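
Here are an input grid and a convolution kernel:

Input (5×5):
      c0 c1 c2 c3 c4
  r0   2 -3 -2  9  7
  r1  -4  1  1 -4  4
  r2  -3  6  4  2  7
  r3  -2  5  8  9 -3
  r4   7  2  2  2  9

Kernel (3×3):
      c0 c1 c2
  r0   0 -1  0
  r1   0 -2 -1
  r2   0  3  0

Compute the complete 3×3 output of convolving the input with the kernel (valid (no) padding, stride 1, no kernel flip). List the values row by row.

18 16 1
-2 13 20
-18 -23 -11

Output[0,0]: The receptive field on the input at this output position is [2 -3 -2 / -4 1 1 / -3 6 4]. Elementwise product with the kernel and sum: -3·-1 + 1·-2 + 1·-1 + 6·3.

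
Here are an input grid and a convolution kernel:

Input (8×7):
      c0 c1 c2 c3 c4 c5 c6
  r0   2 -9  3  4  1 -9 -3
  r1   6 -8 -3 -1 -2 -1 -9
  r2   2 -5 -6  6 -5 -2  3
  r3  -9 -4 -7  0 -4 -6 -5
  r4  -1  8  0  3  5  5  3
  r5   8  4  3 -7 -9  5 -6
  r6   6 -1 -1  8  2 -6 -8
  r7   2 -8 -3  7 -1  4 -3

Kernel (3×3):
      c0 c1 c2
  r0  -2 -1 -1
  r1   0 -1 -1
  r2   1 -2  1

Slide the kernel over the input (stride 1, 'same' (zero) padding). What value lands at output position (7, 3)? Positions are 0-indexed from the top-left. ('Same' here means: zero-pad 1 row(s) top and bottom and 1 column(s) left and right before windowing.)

The receptive field on the zero-padded input at this output position is [-1 8 2 / -3 7 -1 / 0 0 0]. Elementwise product with the kernel and sum: -1·-2 + 8·-1 + 2·-1 + 7·-1 + -1·-1 + 0·1 + 0·-2 + 0·1.

-14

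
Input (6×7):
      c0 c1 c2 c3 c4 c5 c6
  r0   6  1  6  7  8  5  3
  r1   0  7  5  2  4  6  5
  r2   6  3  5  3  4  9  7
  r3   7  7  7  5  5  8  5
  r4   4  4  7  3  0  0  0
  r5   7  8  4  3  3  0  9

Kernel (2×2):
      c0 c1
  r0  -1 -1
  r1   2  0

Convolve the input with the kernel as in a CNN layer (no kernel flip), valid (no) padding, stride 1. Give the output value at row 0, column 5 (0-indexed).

The receptive field on the input at this output position is [5 3 / 6 5]. Elementwise product with the kernel and sum: 5·-1 + 3·-1 + 6·2.

4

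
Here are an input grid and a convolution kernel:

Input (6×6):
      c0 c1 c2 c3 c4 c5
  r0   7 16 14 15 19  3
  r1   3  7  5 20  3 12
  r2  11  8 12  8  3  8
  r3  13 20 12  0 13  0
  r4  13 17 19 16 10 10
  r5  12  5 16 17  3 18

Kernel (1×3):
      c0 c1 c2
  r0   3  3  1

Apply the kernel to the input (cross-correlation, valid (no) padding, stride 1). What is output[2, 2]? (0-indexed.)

The receptive field on the input at this output position is [12 8 3]. Elementwise product with the kernel and sum: 12·3 + 8·3 + 3·1.

63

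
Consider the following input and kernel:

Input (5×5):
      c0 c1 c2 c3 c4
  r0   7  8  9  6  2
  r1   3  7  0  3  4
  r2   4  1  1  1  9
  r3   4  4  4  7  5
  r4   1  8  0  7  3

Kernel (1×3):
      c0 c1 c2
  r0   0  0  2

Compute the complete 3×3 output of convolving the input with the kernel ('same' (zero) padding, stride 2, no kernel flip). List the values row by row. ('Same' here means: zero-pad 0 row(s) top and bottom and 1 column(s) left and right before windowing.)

16 12 0
2 2 0
16 14 0

Output[0,0]: The receptive field on the zero-padded input at this output position is [0 7 8]. Elementwise product with the kernel and sum: 8·2.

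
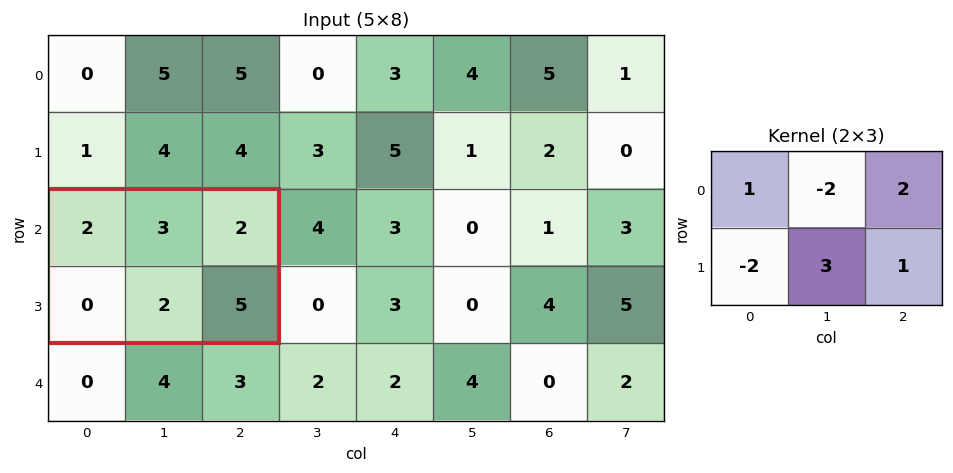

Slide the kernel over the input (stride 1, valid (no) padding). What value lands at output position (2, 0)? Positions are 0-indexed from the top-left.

11

The receptive field on the input at this output position is [2 3 2 / 0 2 5]. Elementwise product with the kernel and sum: 2·1 + 3·-2 + 2·2 + 0·-2 + 2·3 + 5·1.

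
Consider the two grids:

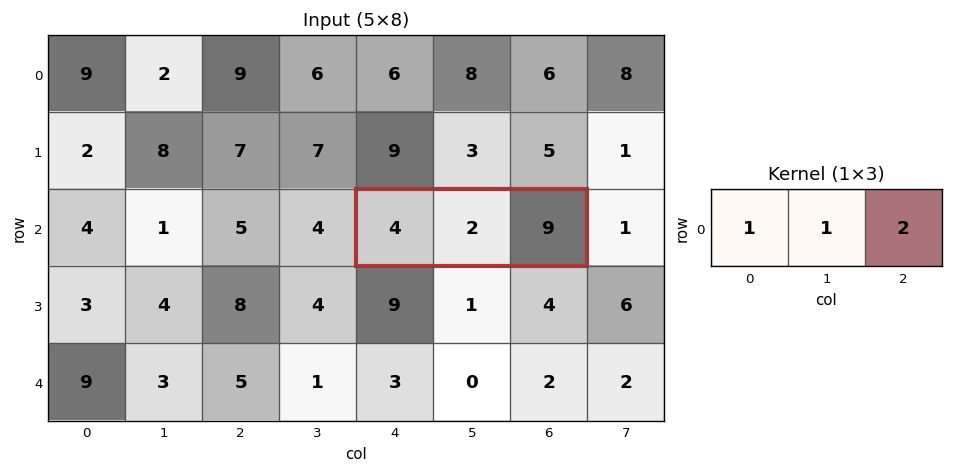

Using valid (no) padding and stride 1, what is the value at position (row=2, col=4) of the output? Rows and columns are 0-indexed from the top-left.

The receptive field on the input at this output position is [4 2 9]. Elementwise product with the kernel and sum: 4·1 + 2·1 + 9·2.

24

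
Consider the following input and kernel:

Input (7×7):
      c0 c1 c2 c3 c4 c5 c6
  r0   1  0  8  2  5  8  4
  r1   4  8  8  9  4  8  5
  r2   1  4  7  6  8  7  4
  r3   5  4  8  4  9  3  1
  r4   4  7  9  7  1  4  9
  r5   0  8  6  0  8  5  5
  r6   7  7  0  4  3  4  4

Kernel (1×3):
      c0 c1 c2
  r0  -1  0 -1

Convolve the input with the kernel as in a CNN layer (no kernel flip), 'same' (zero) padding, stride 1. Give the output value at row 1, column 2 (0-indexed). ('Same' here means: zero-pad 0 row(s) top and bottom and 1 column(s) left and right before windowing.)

The receptive field on the zero-padded input at this output position is [8 8 9]. Elementwise product with the kernel and sum: 8·-1 + 9·-1.

-17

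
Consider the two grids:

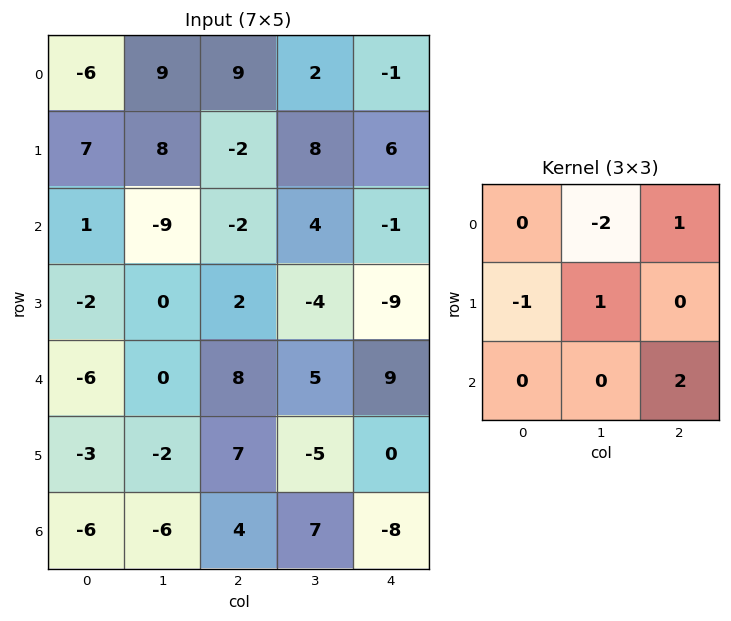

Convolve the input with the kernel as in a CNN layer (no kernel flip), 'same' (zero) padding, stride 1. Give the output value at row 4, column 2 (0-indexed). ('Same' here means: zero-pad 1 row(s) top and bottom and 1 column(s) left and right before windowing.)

The receptive field on the zero-padded input at this output position is [0 2 -4 / 0 8 5 / -2 7 -5]. Elementwise product with the kernel and sum: 2·-2 + -4·1 + 0·-1 + 8·1 + -5·2.

-10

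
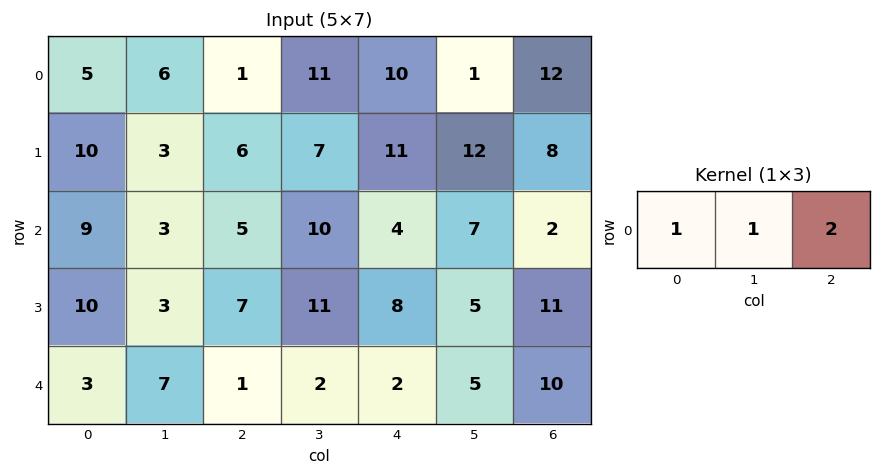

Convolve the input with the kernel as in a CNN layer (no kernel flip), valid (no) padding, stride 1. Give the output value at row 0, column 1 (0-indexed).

29

The receptive field on the input at this output position is [6 1 11]. Elementwise product with the kernel and sum: 6·1 + 1·1 + 11·2.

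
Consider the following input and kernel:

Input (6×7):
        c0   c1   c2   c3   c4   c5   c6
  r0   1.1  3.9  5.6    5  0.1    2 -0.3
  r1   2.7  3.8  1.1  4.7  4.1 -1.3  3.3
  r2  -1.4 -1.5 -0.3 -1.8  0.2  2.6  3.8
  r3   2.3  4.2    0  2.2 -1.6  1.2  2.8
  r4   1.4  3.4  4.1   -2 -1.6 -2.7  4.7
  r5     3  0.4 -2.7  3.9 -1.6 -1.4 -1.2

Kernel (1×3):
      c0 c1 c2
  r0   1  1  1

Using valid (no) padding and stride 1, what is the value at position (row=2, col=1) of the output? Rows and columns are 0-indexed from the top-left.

-3.6

The receptive field on the input at this output position is [-1.5 -0.3 -1.8]. Elementwise product with the kernel and sum: -1.5·1 + -0.3·1 + -1.8·1.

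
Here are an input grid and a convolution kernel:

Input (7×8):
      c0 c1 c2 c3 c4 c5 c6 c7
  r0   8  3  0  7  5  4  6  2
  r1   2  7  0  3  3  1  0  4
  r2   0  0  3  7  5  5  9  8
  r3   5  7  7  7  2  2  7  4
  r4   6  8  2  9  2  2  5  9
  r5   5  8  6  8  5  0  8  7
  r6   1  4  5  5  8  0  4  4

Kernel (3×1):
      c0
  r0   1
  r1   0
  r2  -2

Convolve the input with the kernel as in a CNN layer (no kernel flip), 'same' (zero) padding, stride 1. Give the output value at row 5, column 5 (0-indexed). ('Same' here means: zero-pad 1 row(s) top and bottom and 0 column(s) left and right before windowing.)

2

The receptive field on the zero-padded input at this output position is [2 / 0 / 0]. Elementwise product with the kernel and sum: 2·1 + 0·-2.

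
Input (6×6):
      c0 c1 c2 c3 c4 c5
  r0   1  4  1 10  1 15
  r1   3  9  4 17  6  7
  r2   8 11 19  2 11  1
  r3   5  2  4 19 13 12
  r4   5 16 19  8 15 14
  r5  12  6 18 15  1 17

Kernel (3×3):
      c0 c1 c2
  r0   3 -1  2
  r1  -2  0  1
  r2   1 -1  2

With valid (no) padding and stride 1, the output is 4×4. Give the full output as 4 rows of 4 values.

34 26 32 25
22 73 -9 86
72 46 123 -8
72 34 1 114

Output[0,0]: The receptive field on the input at this output position is [1 4 1 / 3 9 4 / 8 11 19]. Elementwise product with the kernel and sum: 1·3 + 4·-1 + 1·2 + 3·-2 + 4·1 + 8·1 + 11·-1 + 19·2.
Output[0,1]: The receptive field on the input at this output position is [4 1 10 / 9 4 17 / 11 19 2]. Elementwise product with the kernel and sum: 4·3 + 1·-1 + 10·2 + 9·-2 + 17·1 + 11·1 + 19·-1 + 2·2.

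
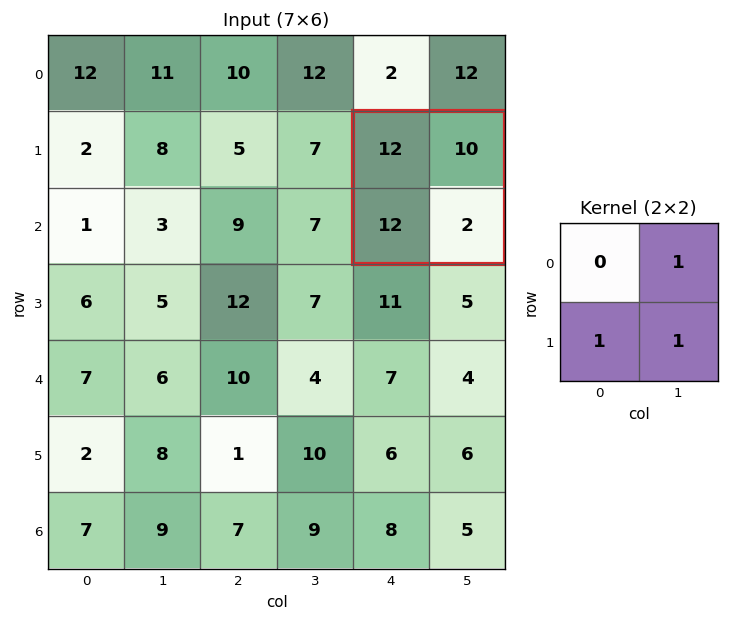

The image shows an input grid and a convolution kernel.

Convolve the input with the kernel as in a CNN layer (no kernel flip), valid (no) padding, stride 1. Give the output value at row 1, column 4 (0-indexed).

24

The receptive field on the input at this output position is [12 10 / 12 2]. Elementwise product with the kernel and sum: 10·1 + 12·1 + 2·1.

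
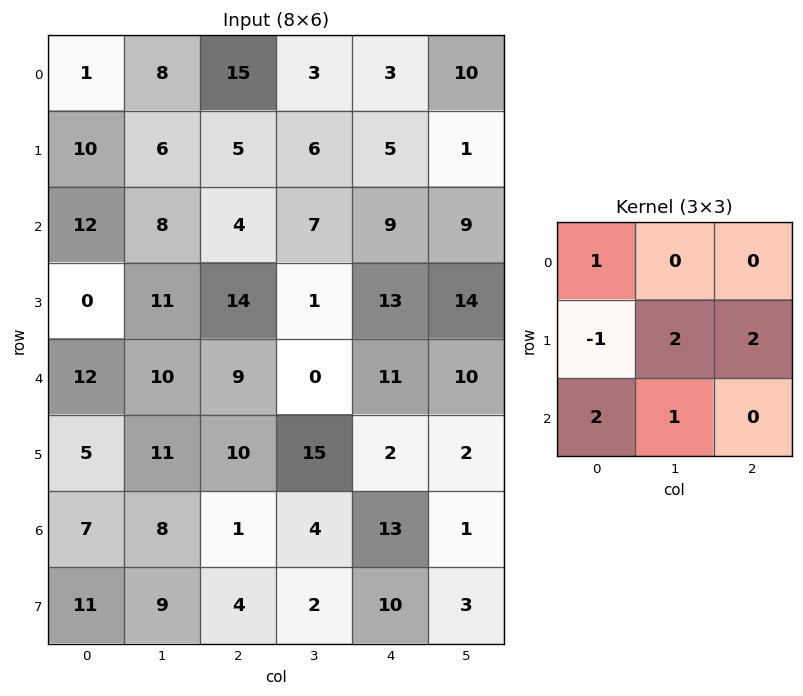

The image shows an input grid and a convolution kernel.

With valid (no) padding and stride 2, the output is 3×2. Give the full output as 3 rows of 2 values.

Output[0,0]: The receptive field on the input at this output position is [1 8 15 / 10 6 5 / 12 8 4]. Elementwise product with the kernel and sum: 1·1 + 10·-1 + 6·2 + 5·2 + 12·2 + 8·1.
Output[0,1]: The receptive field on the input at this output position is [15 3 3 / 5 6 5 / 4 7 9]. Elementwise product with the kernel and sum: 15·1 + 5·-1 + 6·2 + 5·2 + 4·2 + 7·1.

45 47
96 36
71 39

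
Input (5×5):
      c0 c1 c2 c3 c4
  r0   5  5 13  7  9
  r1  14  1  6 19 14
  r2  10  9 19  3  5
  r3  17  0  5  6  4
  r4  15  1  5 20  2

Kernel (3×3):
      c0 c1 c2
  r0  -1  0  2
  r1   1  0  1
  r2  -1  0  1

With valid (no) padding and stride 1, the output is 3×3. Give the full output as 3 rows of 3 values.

Output[0,0]: The receptive field on the input at this output position is [5 5 13 / 14 1 6 / 10 9 19]. Elementwise product with the kernel and sum: 5·-1 + 13·2 + 14·1 + 6·1 + 10·-1 + 19·1.
Output[0,1]: The receptive field on the input at this output position is [5 13 7 / 1 6 19 / 9 19 3]. Elementwise product with the kernel and sum: 5·-1 + 7·2 + 1·1 + 19·1 + 9·-1 + 3·1.

50 23 11
15 55 45
40 22 -3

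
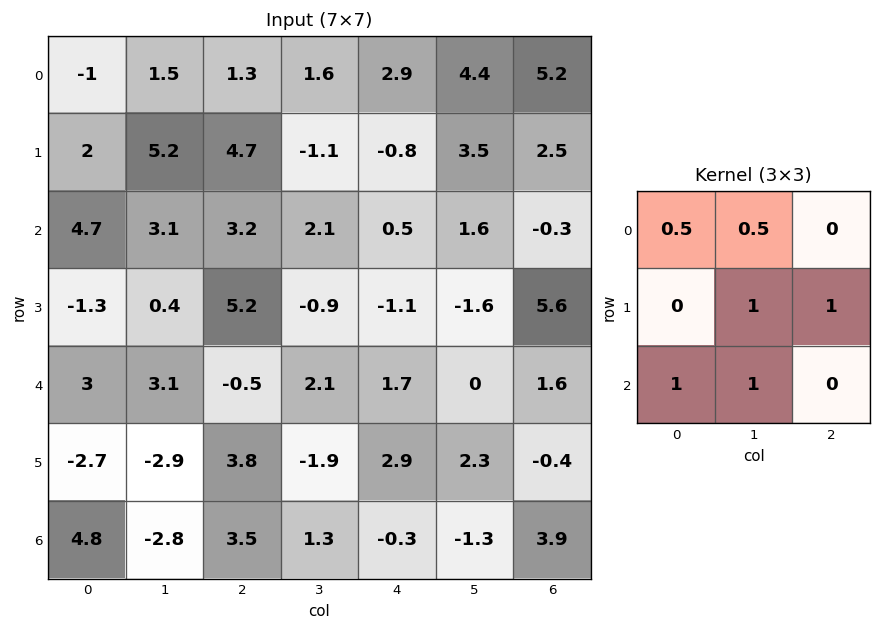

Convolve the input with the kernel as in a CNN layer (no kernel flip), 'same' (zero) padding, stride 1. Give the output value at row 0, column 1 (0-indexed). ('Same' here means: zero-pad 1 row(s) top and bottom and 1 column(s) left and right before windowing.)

10

The receptive field on the zero-padded input at this output position is [0 0 0 / -1 1.5 1.3 / 2 5.2 4.7]. Elementwise product with the kernel and sum: 0·0.5 + 0·0.5 + 1.5·1 + 1.3·1 + 2·1 + 5.2·1.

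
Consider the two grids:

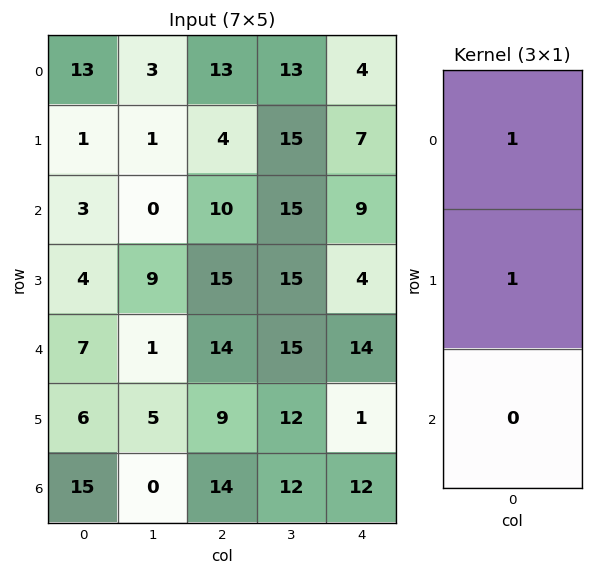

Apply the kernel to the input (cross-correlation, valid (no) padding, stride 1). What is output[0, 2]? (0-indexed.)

The receptive field on the input at this output position is [13 / 4 / 10]. Elementwise product with the kernel and sum: 13·1 + 4·1.

17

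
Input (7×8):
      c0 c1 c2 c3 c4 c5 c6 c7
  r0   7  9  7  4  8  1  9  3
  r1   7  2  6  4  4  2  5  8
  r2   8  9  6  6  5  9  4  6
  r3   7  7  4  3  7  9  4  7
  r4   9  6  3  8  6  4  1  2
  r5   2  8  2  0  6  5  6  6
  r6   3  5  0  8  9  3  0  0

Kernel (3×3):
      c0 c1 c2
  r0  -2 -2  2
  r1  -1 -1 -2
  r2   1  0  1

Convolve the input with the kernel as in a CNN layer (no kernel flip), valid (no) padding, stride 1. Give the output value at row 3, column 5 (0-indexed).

The receptive field on the input at this output position is [9 4 7 / 4 1 2 / 5 6 6]. Elementwise product with the kernel and sum: 9·-2 + 4·-2 + 7·2 + 4·-1 + 1·-1 + 2·-2 + 5·1 + 6·1.

-10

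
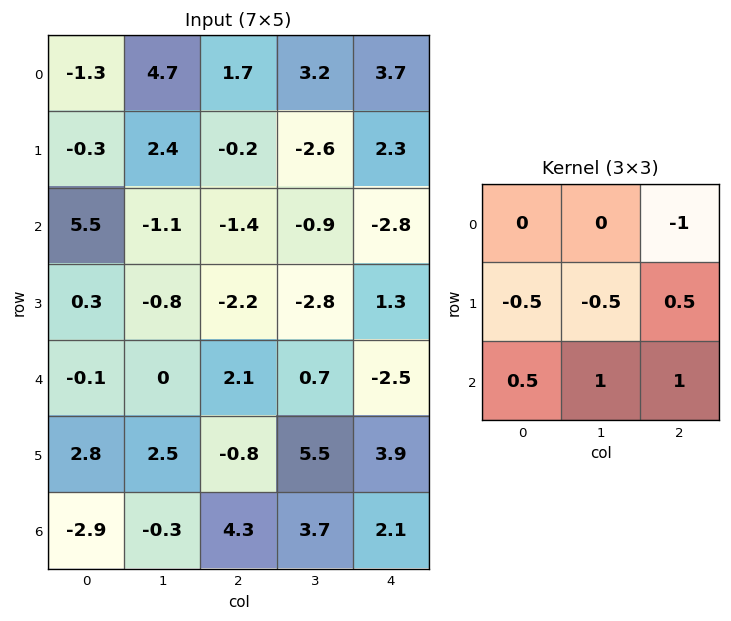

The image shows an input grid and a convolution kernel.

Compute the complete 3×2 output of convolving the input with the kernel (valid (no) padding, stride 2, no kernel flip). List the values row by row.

-2.6 -5.55
2.6 5.2
-2.6 10.05

Output[0,0]: The receptive field on the input at this output position is [-1.3 4.7 1.7 / -0.3 2.4 -0.2 / 5.5 -1.1 -1.4]. Elementwise product with the kernel and sum: 1.7·-1 + -0.3·-0.5 + 2.4·-0.5 + -0.2·0.5 + 5.5·0.5 + -1.1·1 + -1.4·1.
Output[0,1]: The receptive field on the input at this output position is [1.7 3.2 3.7 / -0.2 -2.6 2.3 / -1.4 -0.9 -2.8]. Elementwise product with the kernel and sum: 3.7·-1 + -0.2·-0.5 + -2.6·-0.5 + 2.3·0.5 + -1.4·0.5 + -0.9·1 + -2.8·1.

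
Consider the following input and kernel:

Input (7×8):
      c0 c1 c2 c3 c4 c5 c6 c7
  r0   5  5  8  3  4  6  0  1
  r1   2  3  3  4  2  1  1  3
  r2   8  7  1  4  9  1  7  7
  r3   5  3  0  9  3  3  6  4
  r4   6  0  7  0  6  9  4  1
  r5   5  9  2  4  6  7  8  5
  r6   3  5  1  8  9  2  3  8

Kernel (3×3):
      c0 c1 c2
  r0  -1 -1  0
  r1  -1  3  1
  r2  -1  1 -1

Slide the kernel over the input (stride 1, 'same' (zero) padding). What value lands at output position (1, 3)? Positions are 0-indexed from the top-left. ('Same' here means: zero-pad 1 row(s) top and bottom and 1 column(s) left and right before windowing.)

-6

The receptive field on the zero-padded input at this output position is [8 3 4 / 3 4 2 / 1 4 9]. Elementwise product with the kernel and sum: 8·-1 + 3·-1 + 3·-1 + 4·3 + 2·1 + 1·-1 + 4·1 + 9·-1.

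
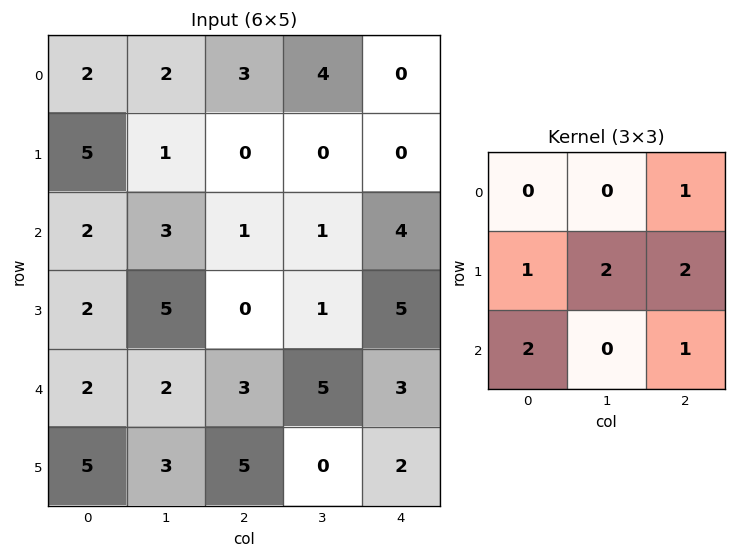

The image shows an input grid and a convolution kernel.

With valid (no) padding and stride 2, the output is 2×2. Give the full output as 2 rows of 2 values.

15 6
20 25

Output[0,0]: The receptive field on the input at this output position is [2 2 3 / 5 1 0 / 2 3 1]. Elementwise product with the kernel and sum: 3·1 + 5·1 + 1·2 + 0·2 + 2·2 + 1·1.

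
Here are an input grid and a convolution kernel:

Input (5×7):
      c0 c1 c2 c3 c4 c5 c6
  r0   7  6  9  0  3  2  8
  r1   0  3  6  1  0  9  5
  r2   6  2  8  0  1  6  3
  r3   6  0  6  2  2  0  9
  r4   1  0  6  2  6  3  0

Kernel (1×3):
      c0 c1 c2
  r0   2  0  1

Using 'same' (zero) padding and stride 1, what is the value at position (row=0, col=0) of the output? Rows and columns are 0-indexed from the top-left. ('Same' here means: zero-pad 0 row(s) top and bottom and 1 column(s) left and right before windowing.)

The receptive field on the zero-padded input at this output position is [0 7 6]. Elementwise product with the kernel and sum: 0·2 + 6·1.

6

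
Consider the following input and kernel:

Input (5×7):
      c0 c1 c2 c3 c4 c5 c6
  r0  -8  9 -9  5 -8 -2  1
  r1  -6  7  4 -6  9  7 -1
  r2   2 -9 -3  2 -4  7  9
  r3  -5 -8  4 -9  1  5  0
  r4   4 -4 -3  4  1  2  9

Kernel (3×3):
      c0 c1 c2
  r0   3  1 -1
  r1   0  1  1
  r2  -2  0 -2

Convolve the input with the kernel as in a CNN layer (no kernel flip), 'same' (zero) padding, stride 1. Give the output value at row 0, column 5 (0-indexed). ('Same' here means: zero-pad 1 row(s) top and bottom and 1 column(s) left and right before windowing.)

The receptive field on the zero-padded input at this output position is [0 0 0 / -8 -2 1 / 9 7 -1]. Elementwise product with the kernel and sum: 0·3 + 0·1 + 0·-1 + -2·1 + 1·1 + 9·-2 + -1·-2.

-17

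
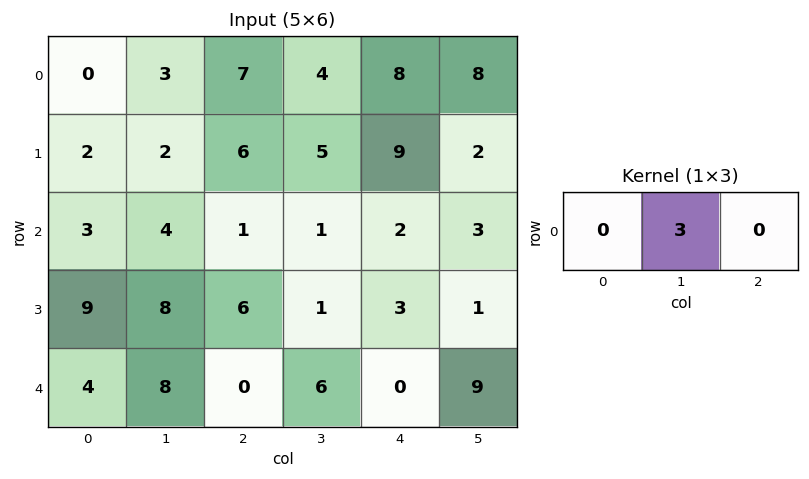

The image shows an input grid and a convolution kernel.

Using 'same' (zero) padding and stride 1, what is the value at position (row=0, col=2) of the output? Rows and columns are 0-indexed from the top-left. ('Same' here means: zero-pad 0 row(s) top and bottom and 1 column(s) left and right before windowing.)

21

The receptive field on the zero-padded input at this output position is [3 7 4]. Elementwise product with the kernel and sum: 7·3.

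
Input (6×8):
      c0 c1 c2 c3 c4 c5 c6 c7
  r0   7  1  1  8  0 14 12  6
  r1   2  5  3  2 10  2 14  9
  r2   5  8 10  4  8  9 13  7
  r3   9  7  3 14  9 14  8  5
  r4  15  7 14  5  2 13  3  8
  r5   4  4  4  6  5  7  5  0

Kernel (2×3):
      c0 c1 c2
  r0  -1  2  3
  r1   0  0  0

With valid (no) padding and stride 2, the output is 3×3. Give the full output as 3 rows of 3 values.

Output[0,0]: The receptive field on the input at this output position is [7 1 1 / 2 5 3]. Elementwise product with the kernel and sum: 7·-1 + 1·2 + 1·3.
Output[0,1]: The receptive field on the input at this output position is [1 8 0 / 3 2 10]. Elementwise product with the kernel and sum: 1·-1 + 8·2 + 0·3.

-2 15 64
41 22 49
41 2 33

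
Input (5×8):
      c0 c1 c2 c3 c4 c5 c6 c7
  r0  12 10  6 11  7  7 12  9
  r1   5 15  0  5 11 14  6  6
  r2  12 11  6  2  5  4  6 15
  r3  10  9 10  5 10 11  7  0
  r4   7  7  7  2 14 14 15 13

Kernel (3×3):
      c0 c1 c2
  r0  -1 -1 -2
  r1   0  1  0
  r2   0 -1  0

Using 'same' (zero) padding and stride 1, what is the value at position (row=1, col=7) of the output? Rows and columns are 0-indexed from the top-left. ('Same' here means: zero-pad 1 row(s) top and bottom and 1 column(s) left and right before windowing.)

The receptive field on the zero-padded input at this output position is [12 9 0 / 6 6 0 / 6 15 0]. Elementwise product with the kernel and sum: 12·-1 + 9·-1 + 0·-2 + 6·1 + 15·-1.

-30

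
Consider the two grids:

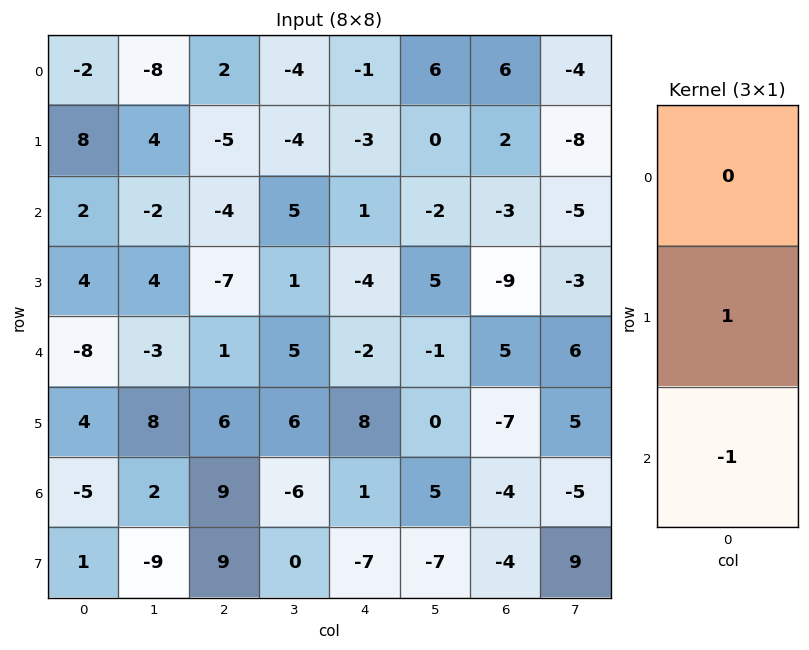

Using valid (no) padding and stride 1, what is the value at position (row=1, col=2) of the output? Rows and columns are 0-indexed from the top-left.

The receptive field on the input at this output position is [-5 / -4 / -7]. Elementwise product with the kernel and sum: -4·1 + -7·-1.

3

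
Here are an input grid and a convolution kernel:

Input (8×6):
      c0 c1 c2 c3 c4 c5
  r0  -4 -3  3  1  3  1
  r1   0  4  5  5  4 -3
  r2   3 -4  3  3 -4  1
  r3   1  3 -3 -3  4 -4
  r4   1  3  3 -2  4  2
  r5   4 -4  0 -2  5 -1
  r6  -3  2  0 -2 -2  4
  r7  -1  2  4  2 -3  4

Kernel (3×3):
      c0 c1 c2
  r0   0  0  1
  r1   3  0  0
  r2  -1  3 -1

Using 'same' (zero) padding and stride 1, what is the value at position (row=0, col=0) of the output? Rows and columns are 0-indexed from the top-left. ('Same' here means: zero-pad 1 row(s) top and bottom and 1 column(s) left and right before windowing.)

-4

The receptive field on the zero-padded input at this output position is [0 0 0 / 0 -4 -3 / 0 0 4]. Elementwise product with the kernel and sum: 0·1 + 0·3 + 0·-1 + 0·3 + 4·-1.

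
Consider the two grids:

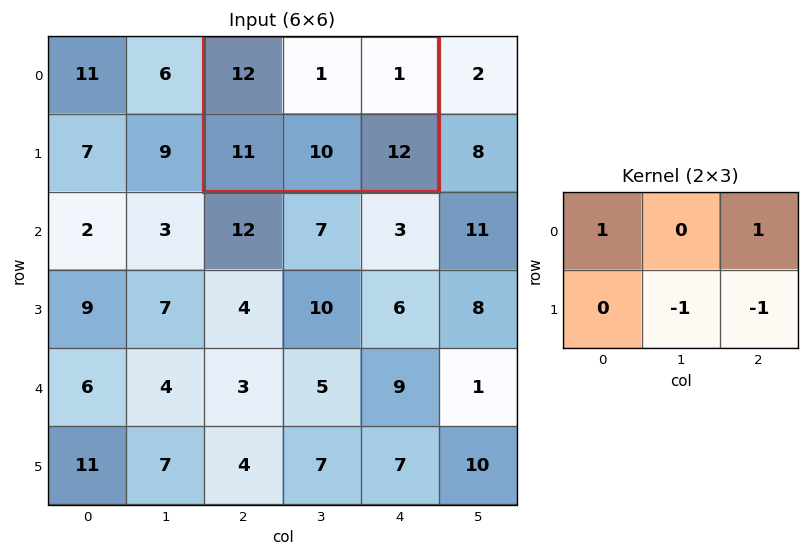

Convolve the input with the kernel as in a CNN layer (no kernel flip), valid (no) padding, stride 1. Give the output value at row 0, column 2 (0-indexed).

The receptive field on the input at this output position is [12 1 1 / 11 10 12]. Elementwise product with the kernel and sum: 12·1 + 1·1 + 10·-1 + 12·-1.

-9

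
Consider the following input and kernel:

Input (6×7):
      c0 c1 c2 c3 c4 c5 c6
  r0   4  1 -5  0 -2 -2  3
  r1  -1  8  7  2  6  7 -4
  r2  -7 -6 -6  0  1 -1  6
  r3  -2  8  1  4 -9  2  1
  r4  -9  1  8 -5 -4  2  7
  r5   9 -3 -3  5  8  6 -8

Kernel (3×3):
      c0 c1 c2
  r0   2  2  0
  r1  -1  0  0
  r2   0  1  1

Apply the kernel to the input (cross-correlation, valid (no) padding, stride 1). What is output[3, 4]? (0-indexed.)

The receptive field on the input at this output position is [-9 2 1 / -4 2 7 / 8 6 -8]. Elementwise product with the kernel and sum: -9·2 + 2·2 + -4·-1 + 6·1 + -8·1.

-12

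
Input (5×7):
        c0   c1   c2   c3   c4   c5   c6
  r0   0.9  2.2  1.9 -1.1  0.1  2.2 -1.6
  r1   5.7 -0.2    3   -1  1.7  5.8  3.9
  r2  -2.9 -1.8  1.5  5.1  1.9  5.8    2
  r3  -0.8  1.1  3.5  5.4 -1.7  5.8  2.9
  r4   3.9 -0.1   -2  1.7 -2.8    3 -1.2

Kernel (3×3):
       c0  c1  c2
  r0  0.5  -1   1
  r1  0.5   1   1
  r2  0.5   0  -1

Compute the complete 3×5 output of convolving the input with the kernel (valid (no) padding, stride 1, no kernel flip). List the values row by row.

Output[0,0]: The receptive field on the input at this output position is [0.9 2.2 1.9 / 5.7 -0.2 3 / -2.9 -1.8 1.5]. Elementwise product with the kernel and sum: 0.9·0.5 + 2.2·-1 + 1.9·1 + 5.7·0.5 + -0.2·1 + 3·1 + -2.9·0.5 + 1.5·-1.
Output[0,1]: The receptive field on the input at this output position is [2.2 1.9 -1.1 / -0.2 3 -1 / -1.8 1.5 5.1]. Elementwise product with the kernel and sum: 2.2·0.5 + 1.9·-1 + -1.1·1 + -0.2·0.5 + 3·1 + -1·1 + -1.8·0.5 + 5.1·-1.

2.85 -6 3.2 5.3 5.75
0.4 -3.25 15.4 10.75 3.95
10 10.4 4.8 11.1 4.8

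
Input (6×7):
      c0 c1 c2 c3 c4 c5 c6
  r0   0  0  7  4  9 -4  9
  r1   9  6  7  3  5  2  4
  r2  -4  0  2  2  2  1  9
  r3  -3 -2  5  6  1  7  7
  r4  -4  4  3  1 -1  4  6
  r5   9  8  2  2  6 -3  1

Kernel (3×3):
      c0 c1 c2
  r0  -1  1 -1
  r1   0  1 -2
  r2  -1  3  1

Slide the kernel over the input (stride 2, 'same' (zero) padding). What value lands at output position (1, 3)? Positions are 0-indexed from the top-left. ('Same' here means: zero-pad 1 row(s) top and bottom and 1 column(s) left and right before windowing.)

The receptive field on the zero-padded input at this output position is [2 4 0 / 1 9 0 / 7 7 0]. Elementwise product with the kernel and sum: 2·-1 + 4·1 + 0·-1 + 9·1 + 0·-2 + 7·-1 + 7·3 + 0·1.

25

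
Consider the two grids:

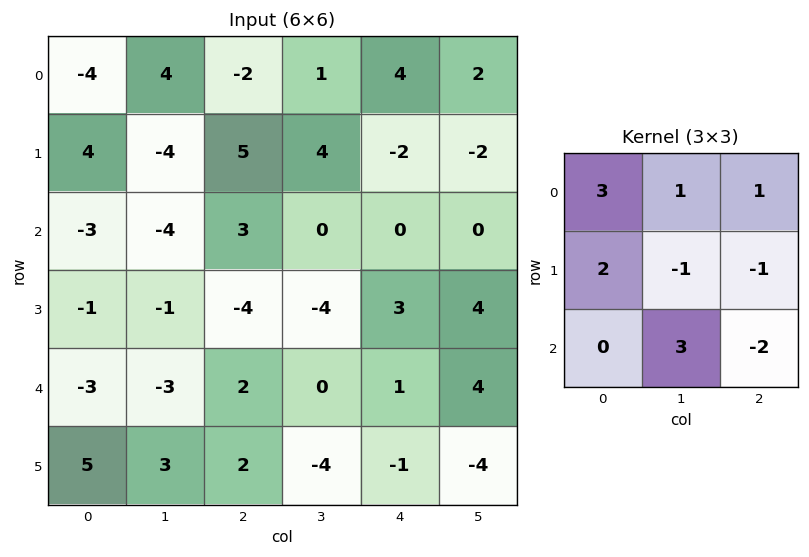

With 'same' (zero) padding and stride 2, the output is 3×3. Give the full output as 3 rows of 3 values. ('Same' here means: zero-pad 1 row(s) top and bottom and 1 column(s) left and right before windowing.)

Output[0,0]: The receptive field on the zero-padded input at this output position is [0 0 0 / 0 -4 4 / 0 4 -4]. Elementwise product with the kernel and sum: 0·3 + 0·1 + 0·1 + 0·2 + -4·-1 + 4·-1 + 4·3 + -4·-2.

20 16 -6
6 -18 9
13 -5 -5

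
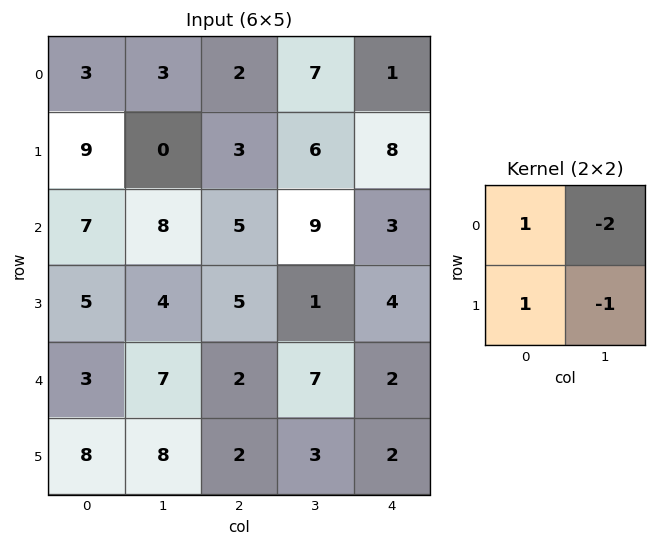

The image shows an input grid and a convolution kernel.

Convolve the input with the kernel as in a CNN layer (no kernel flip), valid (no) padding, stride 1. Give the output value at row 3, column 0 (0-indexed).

-7

The receptive field on the input at this output position is [5 4 / 3 7]. Elementwise product with the kernel and sum: 5·1 + 4·-2 + 3·1 + 7·-1.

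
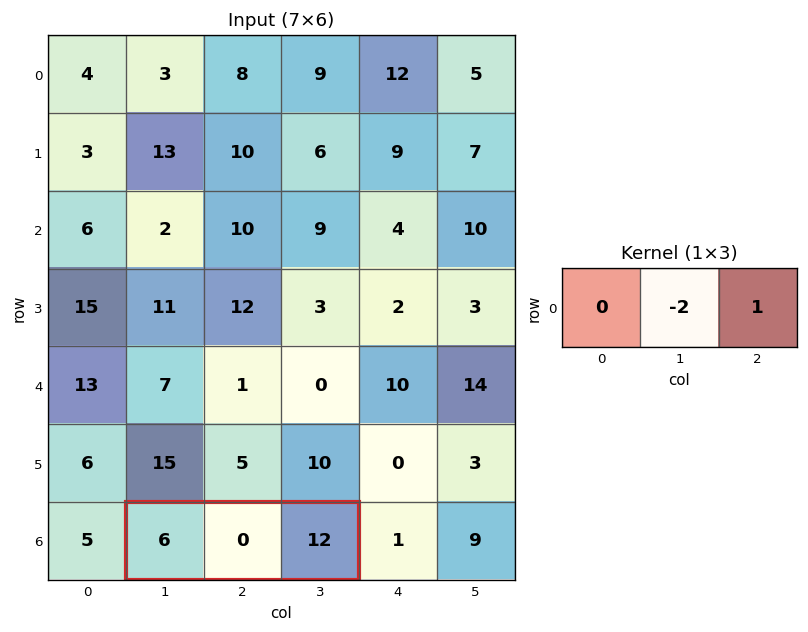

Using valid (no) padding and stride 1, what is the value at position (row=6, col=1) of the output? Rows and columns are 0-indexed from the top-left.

12

The receptive field on the input at this output position is [6 0 12]. Elementwise product with the kernel and sum: 0·-2 + 12·1.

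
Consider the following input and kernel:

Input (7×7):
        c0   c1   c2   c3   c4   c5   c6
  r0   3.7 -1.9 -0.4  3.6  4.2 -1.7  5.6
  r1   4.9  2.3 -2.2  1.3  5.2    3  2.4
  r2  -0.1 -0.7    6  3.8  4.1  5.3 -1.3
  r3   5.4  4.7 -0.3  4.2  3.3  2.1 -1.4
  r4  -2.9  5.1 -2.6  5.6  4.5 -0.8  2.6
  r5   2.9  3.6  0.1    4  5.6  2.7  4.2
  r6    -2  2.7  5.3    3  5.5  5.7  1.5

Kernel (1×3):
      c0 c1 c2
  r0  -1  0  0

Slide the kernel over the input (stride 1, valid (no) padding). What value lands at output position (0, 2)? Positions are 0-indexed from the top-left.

0.4

The receptive field on the input at this output position is [-0.4 3.6 4.2]. Elementwise product with the kernel and sum: -0.4·-1.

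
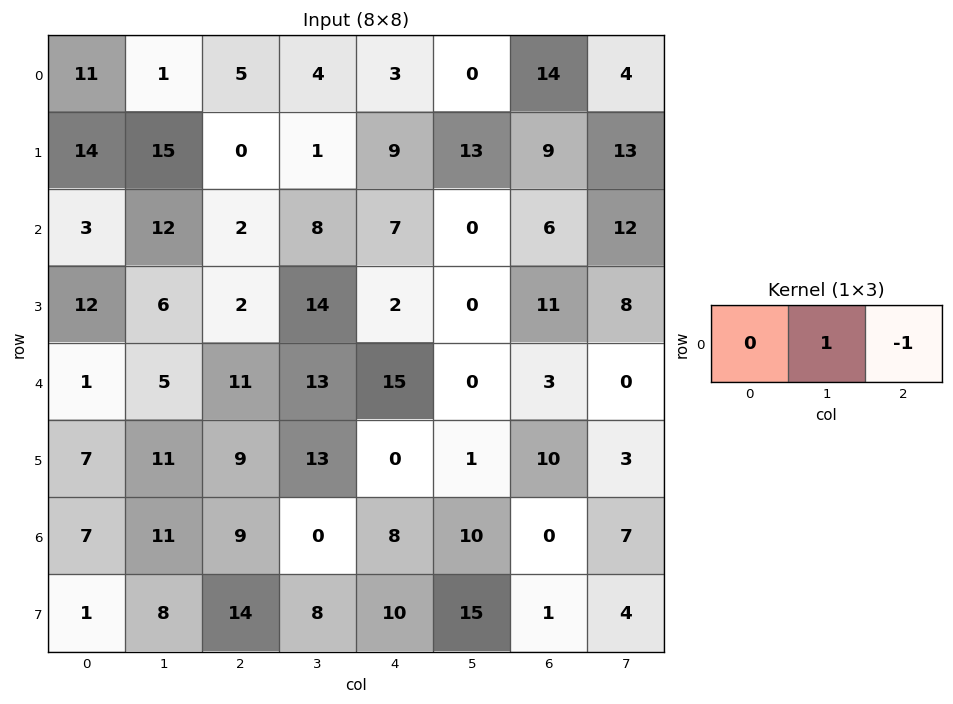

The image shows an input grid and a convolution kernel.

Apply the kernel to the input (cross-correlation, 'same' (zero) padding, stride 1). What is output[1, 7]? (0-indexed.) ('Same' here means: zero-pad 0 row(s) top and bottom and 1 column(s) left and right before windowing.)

The receptive field on the zero-padded input at this output position is [9 13 0]. Elementwise product with the kernel and sum: 13·1 + 0·-1.

13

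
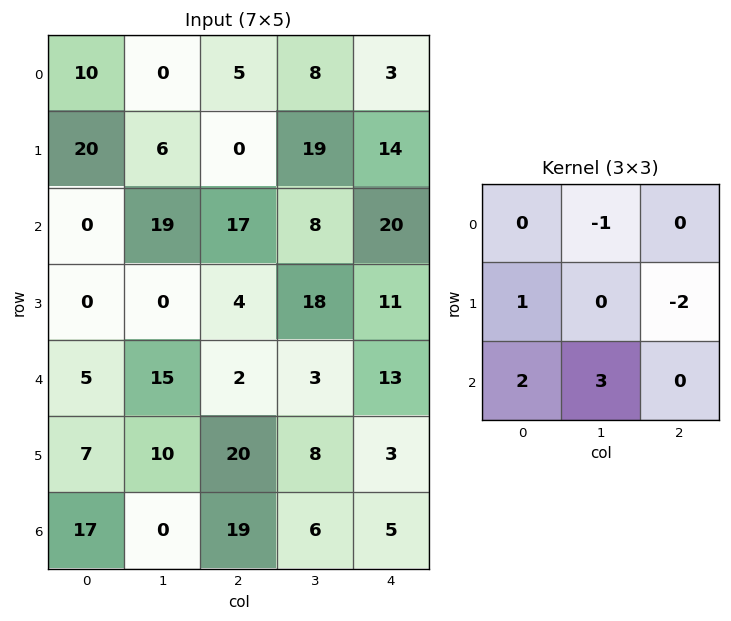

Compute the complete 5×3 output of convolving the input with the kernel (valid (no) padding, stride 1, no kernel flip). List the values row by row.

Output[0,0]: The receptive field on the input at this output position is [10 0 5 / 20 6 0 / 0 19 17]. Elementwise product with the kernel and sum: 0·-1 + 20·1 + 0·-2 + 0·2 + 19·3.

77 52 22
-40 15 20
28 -17 -13
45 85 22
-14 49 67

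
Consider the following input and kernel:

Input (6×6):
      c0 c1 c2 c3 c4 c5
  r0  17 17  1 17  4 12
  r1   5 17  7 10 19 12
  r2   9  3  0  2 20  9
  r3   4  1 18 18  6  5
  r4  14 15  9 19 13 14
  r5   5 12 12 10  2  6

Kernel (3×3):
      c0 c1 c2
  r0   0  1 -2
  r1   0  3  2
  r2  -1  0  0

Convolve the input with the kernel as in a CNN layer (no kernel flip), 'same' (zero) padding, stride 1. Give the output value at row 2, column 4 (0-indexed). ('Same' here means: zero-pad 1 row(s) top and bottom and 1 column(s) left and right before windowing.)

55

The receptive field on the zero-padded input at this output position is [10 19 12 / 2 20 9 / 18 6 5]. Elementwise product with the kernel and sum: 19·1 + 12·-2 + 20·3 + 9·2 + 18·-1.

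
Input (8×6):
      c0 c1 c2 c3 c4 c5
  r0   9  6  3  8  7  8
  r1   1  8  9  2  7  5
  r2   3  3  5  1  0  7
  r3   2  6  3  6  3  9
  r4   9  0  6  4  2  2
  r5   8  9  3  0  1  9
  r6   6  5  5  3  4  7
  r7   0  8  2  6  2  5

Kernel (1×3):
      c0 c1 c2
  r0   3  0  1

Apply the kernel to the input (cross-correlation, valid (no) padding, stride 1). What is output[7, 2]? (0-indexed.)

The receptive field on the input at this output position is [2 6 2]. Elementwise product with the kernel and sum: 2·3 + 2·1.

8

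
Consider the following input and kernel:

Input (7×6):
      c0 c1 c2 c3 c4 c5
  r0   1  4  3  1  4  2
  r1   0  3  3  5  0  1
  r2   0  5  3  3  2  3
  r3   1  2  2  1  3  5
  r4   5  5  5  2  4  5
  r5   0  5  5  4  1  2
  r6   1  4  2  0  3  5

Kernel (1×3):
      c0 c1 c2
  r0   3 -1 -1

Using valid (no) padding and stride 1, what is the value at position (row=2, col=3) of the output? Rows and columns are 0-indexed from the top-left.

4

The receptive field on the input at this output position is [3 2 3]. Elementwise product with the kernel and sum: 3·3 + 2·-1 + 3·-1.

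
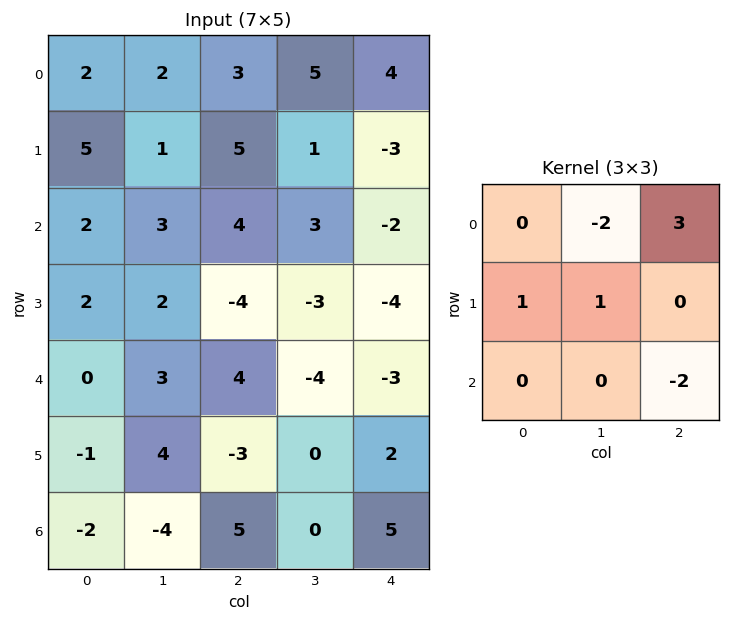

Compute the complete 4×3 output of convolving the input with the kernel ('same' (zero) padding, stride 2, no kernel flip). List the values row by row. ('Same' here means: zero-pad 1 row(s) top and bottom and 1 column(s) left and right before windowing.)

0 3 9
-9 6 7
-6 6 1
12 7 1

Output[0,0]: The receptive field on the zero-padded input at this output position is [0 0 0 / 0 2 2 / 0 5 1]. Elementwise product with the kernel and sum: 0·-2 + 0·3 + 0·1 + 2·1 + 1·-2.
Output[0,1]: The receptive field on the zero-padded input at this output position is [0 0 0 / 2 3 5 / 1 5 1]. Elementwise product with the kernel and sum: 0·-2 + 0·3 + 2·1 + 3·1 + 1·-2.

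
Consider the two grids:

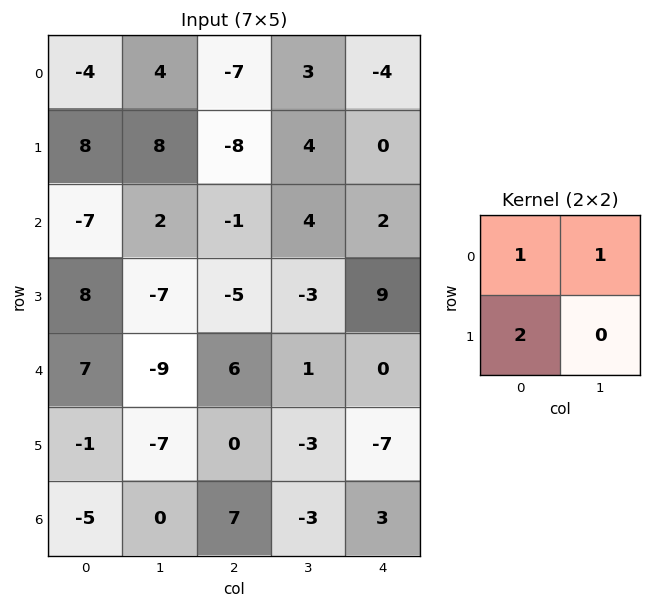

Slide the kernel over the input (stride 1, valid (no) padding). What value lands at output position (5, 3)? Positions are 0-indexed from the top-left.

The receptive field on the input at this output position is [-3 -7 / -3 3]. Elementwise product with the kernel and sum: -3·1 + -7·1 + -3·2.

-16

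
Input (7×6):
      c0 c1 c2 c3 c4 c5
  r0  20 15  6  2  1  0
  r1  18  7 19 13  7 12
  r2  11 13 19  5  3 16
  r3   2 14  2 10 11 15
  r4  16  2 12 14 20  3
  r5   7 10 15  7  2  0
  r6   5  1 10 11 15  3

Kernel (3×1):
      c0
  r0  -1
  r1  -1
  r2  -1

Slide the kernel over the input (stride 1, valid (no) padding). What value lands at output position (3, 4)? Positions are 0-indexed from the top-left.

-33

The receptive field on the input at this output position is [11 / 20 / 2]. Elementwise product with the kernel and sum: 11·-1 + 20·-1 + 2·-1.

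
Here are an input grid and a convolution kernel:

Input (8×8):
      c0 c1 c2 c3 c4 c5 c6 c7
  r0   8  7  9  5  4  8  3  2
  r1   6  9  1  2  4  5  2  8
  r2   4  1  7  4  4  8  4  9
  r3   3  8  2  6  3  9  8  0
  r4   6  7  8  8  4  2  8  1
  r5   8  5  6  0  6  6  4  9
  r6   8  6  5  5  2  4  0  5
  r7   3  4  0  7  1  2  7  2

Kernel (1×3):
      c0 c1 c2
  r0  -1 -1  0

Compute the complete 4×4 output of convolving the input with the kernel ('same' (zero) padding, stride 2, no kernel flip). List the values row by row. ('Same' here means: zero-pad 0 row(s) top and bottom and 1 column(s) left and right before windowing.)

-8 -16 -9 -11
-4 -8 -8 -12
-6 -15 -12 -10
-8 -11 -7 -4

Output[0,0]: The receptive field on the zero-padded input at this output position is [0 8 7]. Elementwise product with the kernel and sum: 0·-1 + 8·-1.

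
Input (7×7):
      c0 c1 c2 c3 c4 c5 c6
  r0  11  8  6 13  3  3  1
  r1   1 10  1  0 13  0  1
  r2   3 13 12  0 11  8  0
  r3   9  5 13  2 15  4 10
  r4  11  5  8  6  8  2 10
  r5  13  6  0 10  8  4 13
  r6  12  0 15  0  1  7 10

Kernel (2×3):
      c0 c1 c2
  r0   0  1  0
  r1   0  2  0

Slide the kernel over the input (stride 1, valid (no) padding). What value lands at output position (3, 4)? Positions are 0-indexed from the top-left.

The receptive field on the input at this output position is [15 4 10 / 8 2 10]. Elementwise product with the kernel and sum: 4·1 + 2·2.

8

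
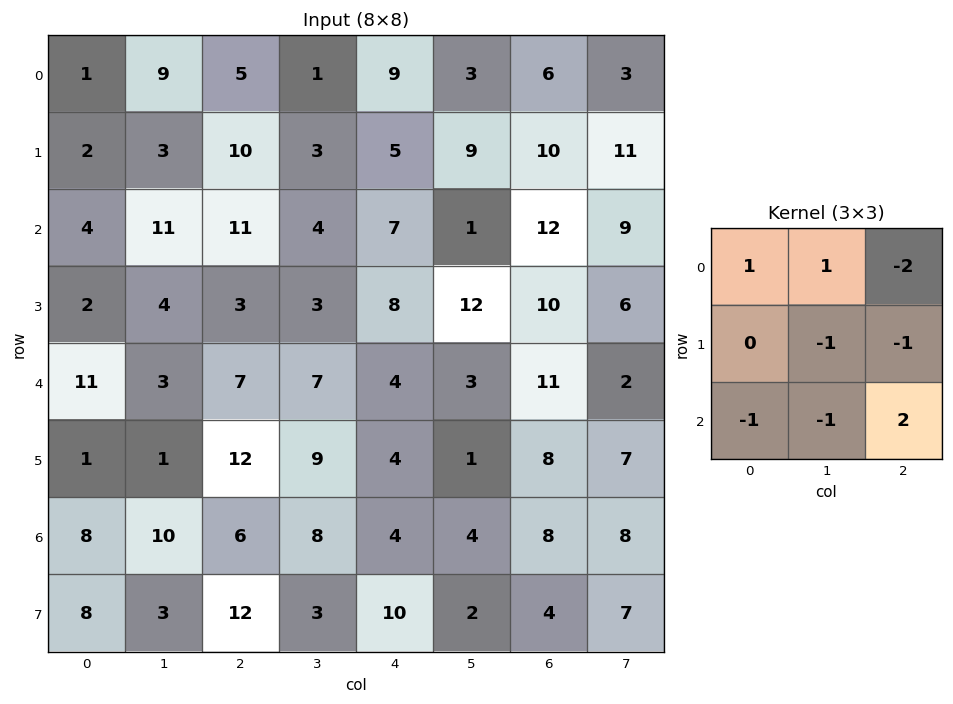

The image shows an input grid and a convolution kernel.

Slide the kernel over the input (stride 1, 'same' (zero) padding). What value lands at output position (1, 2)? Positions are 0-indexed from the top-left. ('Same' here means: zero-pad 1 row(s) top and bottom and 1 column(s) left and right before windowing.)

-15

The receptive field on the zero-padded input at this output position is [9 5 1 / 3 10 3 / 11 11 4]. Elementwise product with the kernel and sum: 9·1 + 5·1 + 1·-2 + 10·-1 + 3·-1 + 11·-1 + 11·-1 + 4·2.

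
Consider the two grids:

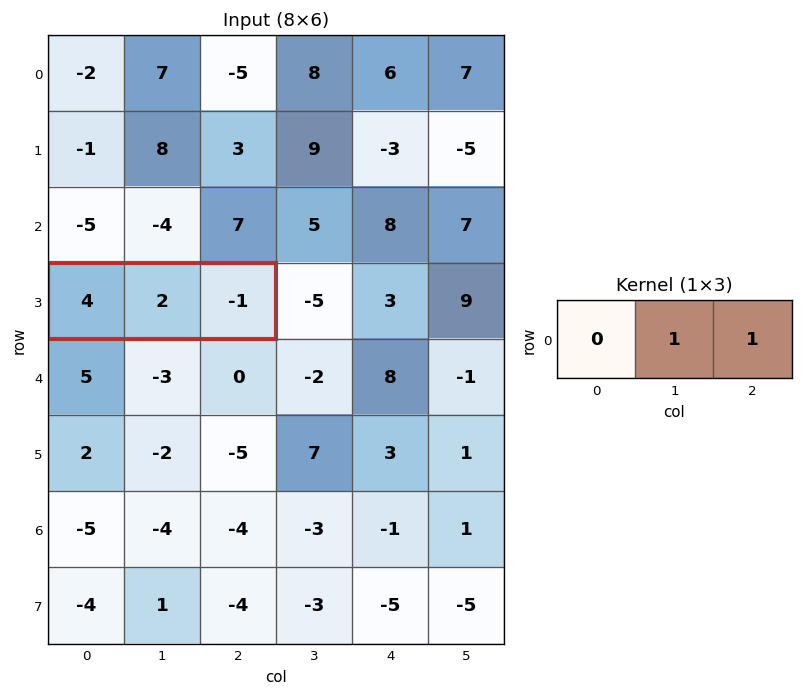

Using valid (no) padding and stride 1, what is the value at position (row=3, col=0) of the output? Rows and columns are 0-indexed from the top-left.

The receptive field on the input at this output position is [4 2 -1]. Elementwise product with the kernel and sum: 2·1 + -1·1.

1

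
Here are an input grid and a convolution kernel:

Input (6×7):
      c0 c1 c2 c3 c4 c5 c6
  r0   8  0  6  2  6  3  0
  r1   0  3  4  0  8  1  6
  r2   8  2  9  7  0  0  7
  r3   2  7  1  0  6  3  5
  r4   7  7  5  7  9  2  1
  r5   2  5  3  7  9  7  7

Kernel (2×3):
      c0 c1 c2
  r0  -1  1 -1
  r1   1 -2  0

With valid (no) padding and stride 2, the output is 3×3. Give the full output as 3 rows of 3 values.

-20 -6 3
-27 -1 -7
-13 -18 -13

Output[0,0]: The receptive field on the input at this output position is [8 0 6 / 0 3 4]. Elementwise product with the kernel and sum: 8·-1 + 0·1 + 6·-1 + 0·1 + 3·-2.
Output[0,1]: The receptive field on the input at this output position is [6 2 6 / 4 0 8]. Elementwise product with the kernel and sum: 6·-1 + 2·1 + 6·-1 + 4·1 + 0·-2.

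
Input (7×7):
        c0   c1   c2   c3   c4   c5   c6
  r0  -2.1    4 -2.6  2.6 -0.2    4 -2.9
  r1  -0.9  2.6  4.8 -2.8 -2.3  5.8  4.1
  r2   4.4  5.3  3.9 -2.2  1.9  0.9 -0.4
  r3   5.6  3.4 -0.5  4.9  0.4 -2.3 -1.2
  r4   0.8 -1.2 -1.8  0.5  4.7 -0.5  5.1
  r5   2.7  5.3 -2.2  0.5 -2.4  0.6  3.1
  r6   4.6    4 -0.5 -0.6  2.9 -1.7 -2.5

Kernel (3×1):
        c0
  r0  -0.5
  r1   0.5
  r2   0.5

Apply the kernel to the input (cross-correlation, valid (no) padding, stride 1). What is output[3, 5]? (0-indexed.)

The receptive field on the input at this output position is [-2.3 / -0.5 / 0.6]. Elementwise product with the kernel and sum: -2.3·-0.5 + -0.5·0.5 + 0.6·0.5.

1.2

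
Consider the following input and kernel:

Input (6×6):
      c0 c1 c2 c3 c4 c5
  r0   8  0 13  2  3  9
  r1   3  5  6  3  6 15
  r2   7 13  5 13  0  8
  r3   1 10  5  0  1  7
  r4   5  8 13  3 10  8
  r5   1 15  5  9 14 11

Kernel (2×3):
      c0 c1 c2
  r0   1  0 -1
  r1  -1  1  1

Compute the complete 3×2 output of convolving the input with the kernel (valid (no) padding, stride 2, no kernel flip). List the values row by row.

3 13
16 1
11 21

Output[0,0]: The receptive field on the input at this output position is [8 0 13 / 3 5 6]. Elementwise product with the kernel and sum: 8·1 + 13·-1 + 3·-1 + 5·1 + 6·1.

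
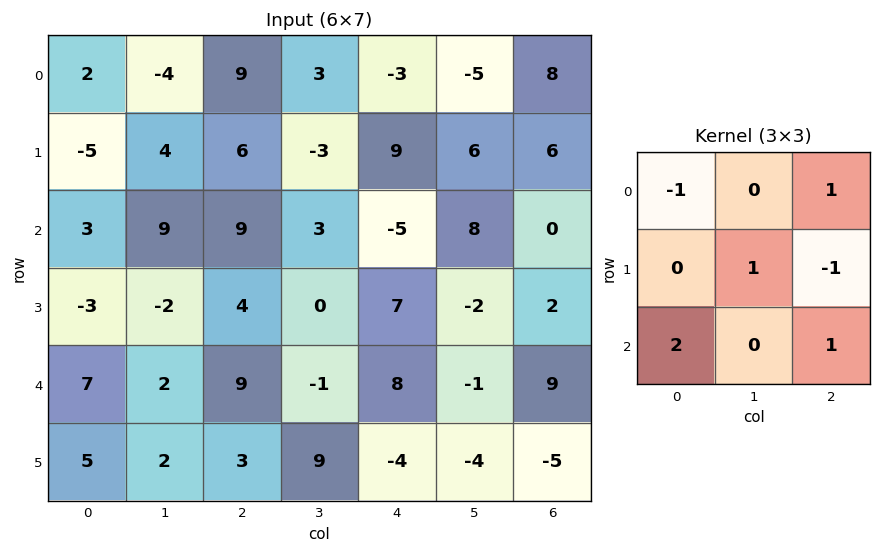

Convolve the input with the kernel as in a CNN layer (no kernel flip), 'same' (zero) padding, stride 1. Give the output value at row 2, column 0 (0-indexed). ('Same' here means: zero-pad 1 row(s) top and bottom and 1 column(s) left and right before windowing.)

-4

The receptive field on the zero-padded input at this output position is [0 -5 4 / 0 3 9 / 0 -3 -2]. Elementwise product with the kernel and sum: 0·-1 + 4·1 + 3·1 + 9·-1 + 0·2 + -2·1.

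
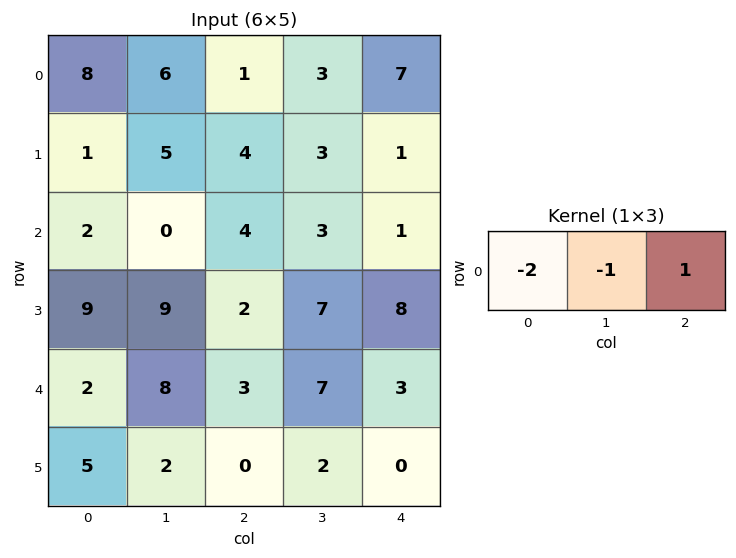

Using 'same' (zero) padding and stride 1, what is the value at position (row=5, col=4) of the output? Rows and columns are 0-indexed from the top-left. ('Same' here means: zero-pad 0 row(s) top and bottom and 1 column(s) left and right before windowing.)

-4

The receptive field on the zero-padded input at this output position is [2 0 0]. Elementwise product with the kernel and sum: 2·-2 + 0·-1 + 0·1.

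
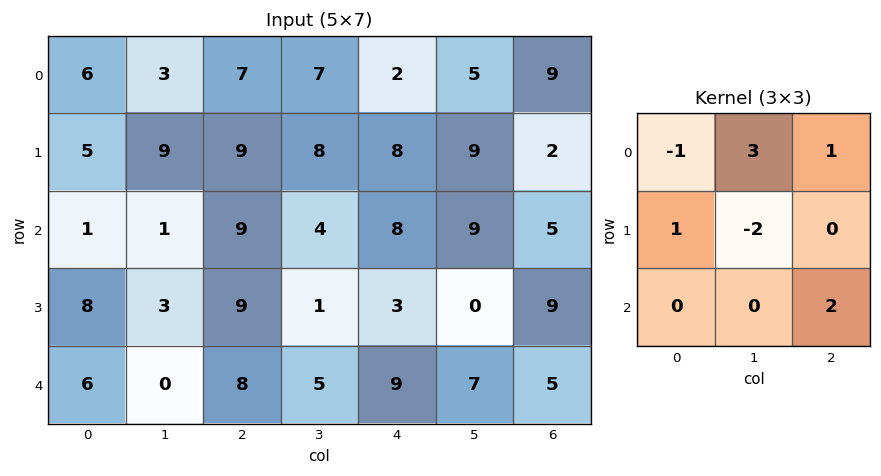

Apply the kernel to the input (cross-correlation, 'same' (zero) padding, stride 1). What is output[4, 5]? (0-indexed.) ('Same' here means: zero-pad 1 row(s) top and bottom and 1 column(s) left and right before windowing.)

The receptive field on the zero-padded input at this output position is [3 0 9 / 9 7 5 / 0 0 0]. Elementwise product with the kernel and sum: 3·-1 + 0·3 + 9·1 + 9·1 + 7·-2 + 0·2.

1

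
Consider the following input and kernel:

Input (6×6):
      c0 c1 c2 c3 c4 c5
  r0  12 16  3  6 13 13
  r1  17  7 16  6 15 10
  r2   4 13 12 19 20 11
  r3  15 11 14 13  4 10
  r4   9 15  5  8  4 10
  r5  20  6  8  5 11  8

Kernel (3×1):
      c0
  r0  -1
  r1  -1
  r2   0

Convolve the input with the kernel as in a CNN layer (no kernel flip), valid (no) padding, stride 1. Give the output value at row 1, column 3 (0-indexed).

The receptive field on the input at this output position is [6 / 19 / 13]. Elementwise product with the kernel and sum: 6·-1 + 19·-1.

-25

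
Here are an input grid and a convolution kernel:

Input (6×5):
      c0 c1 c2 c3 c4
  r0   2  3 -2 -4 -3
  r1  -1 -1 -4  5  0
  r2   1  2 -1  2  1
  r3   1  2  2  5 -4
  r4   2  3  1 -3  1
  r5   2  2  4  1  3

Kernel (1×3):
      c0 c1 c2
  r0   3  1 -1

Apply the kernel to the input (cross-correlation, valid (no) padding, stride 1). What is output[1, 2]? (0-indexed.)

-7

The receptive field on the input at this output position is [-4 5 0]. Elementwise product with the kernel and sum: -4·3 + 5·1 + 0·-1.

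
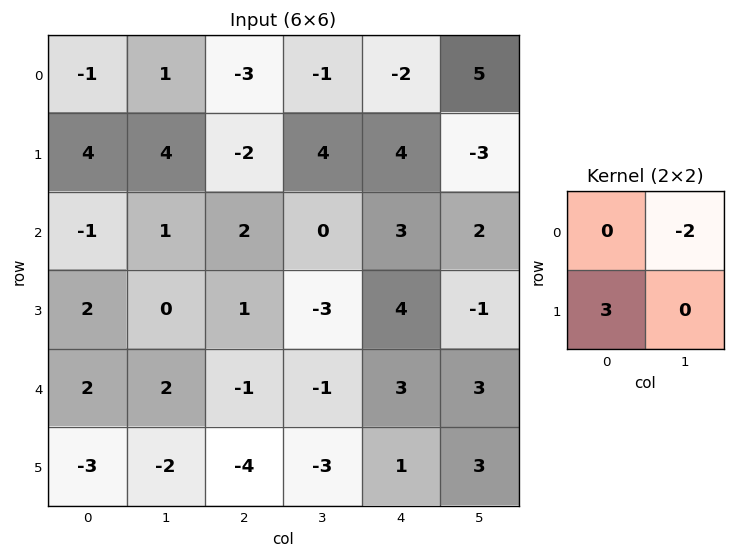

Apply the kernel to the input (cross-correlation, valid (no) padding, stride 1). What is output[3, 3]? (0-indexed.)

-11

The receptive field on the input at this output position is [-3 4 / -1 3]. Elementwise product with the kernel and sum: 4·-2 + -1·3.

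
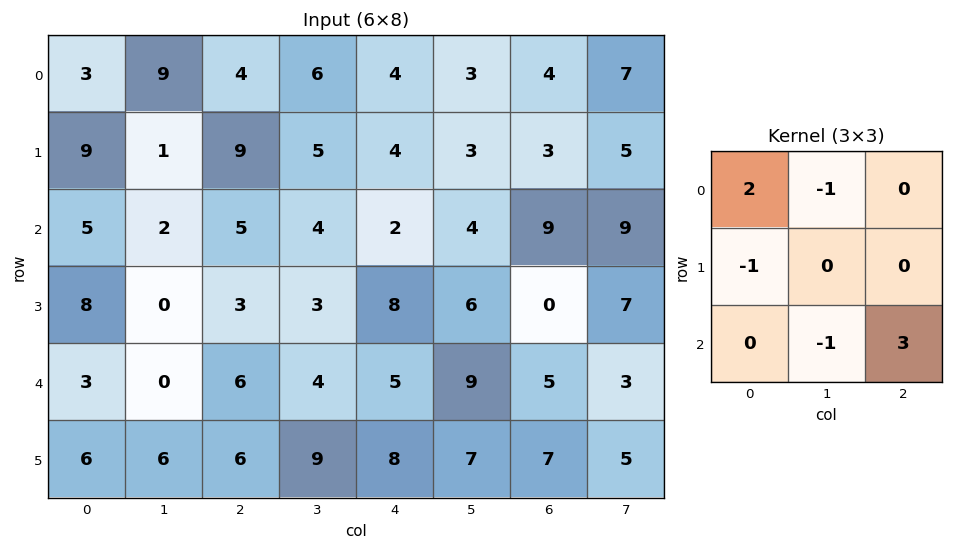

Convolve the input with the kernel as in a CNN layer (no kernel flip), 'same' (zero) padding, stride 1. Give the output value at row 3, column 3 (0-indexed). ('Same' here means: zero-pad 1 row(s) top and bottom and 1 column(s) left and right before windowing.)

The receptive field on the zero-padded input at this output position is [5 4 2 / 3 3 8 / 6 4 5]. Elementwise product with the kernel and sum: 5·2 + 4·-1 + 3·-1 + 4·-1 + 5·3.

14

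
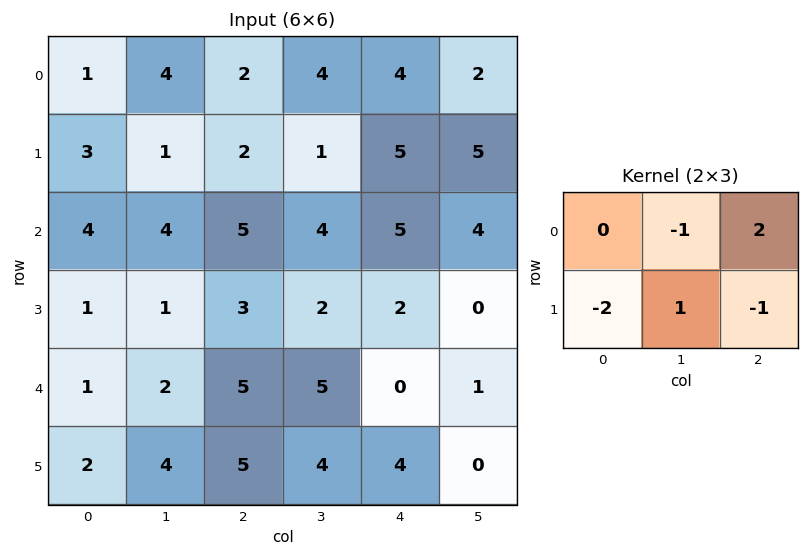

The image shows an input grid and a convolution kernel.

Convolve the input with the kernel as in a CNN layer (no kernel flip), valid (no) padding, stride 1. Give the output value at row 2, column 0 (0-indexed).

2

The receptive field on the input at this output position is [4 4 5 / 1 1 3]. Elementwise product with the kernel and sum: 4·-1 + 5·2 + 1·-2 + 1·1 + 3·-1.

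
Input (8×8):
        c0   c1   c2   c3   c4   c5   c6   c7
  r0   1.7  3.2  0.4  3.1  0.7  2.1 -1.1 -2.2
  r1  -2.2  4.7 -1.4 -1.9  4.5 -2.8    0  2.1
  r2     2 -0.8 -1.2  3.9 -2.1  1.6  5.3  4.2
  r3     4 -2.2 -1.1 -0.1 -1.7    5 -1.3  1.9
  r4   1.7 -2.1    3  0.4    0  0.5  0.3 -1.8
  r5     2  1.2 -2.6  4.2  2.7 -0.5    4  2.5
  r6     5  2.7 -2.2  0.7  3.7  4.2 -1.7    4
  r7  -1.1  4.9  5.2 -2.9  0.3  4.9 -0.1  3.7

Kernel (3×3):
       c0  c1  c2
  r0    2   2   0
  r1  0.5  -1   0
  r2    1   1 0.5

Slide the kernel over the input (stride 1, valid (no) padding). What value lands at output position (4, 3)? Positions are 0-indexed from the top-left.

The receptive field on the input at this output position is [0.4 0 0.5 / 4.2 2.7 -0.5 / 0.7 3.7 4.2]. Elementwise product with the kernel and sum: 0.4·2 + 0·2 + 4.2·0.5 + 2.7·-1 + 0.7·1 + 3.7·1 + 4.2·0.5.

6.7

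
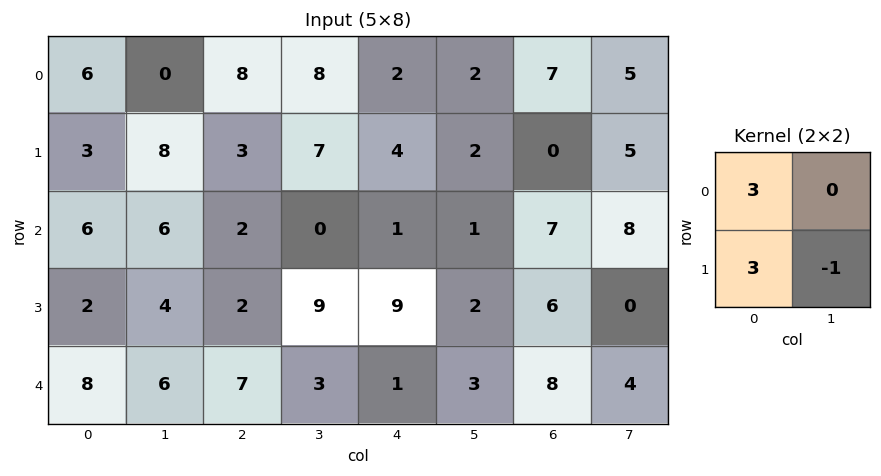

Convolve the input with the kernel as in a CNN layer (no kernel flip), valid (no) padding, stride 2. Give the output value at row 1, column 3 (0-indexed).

The receptive field on the input at this output position is [7 8 / 6 0]. Elementwise product with the kernel and sum: 7·3 + 6·3 + 0·-1.

39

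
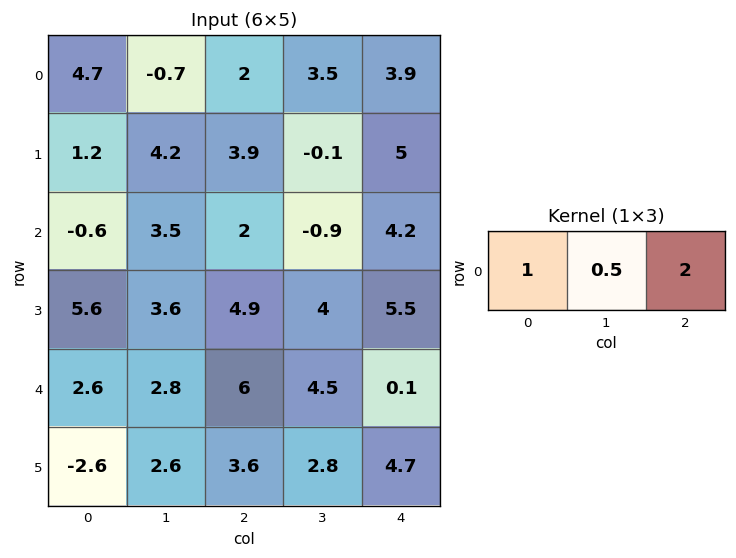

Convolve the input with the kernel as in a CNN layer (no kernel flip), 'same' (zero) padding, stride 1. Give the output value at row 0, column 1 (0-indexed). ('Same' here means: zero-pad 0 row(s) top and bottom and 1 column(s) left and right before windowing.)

8.35

The receptive field on the zero-padded input at this output position is [4.7 -0.7 2]. Elementwise product with the kernel and sum: 4.7·1 + -0.7·0.5 + 2·2.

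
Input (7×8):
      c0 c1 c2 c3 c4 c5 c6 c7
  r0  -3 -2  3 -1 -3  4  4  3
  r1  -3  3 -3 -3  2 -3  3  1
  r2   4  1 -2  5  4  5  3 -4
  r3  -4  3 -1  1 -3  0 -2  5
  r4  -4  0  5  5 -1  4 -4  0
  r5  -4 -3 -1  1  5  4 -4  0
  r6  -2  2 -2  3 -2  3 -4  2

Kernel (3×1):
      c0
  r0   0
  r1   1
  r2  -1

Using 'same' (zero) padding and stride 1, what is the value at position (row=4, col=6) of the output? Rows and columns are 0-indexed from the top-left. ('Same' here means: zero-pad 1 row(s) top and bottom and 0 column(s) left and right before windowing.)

The receptive field on the zero-padded input at this output position is [-2 / -4 / -4]. Elementwise product with the kernel and sum: -4·1 + -4·-1.

0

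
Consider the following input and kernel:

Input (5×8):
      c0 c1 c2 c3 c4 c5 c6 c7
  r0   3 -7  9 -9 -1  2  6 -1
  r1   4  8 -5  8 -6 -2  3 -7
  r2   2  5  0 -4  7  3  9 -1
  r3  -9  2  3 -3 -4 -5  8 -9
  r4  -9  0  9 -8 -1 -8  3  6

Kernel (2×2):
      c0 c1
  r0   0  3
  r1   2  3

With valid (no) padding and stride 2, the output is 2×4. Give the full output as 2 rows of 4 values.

11 -13 -12 -18
3 -15 -14 -14

Output[0,0]: The receptive field on the input at this output position is [3 -7 / 4 8]. Elementwise product with the kernel and sum: -7·3 + 4·2 + 8·3.
Output[0,1]: The receptive field on the input at this output position is [9 -9 / -5 8]. Elementwise product with the kernel and sum: -9·3 + -5·2 + 8·3.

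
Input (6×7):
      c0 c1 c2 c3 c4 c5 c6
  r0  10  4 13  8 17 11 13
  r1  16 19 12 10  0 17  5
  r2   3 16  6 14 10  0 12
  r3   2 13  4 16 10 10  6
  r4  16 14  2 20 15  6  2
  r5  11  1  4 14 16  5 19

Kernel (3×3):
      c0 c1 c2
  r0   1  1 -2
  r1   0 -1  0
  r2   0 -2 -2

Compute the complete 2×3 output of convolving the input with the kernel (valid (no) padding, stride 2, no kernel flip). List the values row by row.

-75 -71 -39
-38 -86 -40

Output[0,0]: The receptive field on the input at this output position is [10 4 13 / 16 19 12 / 3 16 6]. Elementwise product with the kernel and sum: 10·1 + 4·1 + 13·-2 + 19·-1 + 16·-2 + 6·-2.
Output[0,1]: The receptive field on the input at this output position is [13 8 17 / 12 10 0 / 6 14 10]. Elementwise product with the kernel and sum: 13·1 + 8·1 + 17·-2 + 10·-1 + 14·-2 + 10·-2.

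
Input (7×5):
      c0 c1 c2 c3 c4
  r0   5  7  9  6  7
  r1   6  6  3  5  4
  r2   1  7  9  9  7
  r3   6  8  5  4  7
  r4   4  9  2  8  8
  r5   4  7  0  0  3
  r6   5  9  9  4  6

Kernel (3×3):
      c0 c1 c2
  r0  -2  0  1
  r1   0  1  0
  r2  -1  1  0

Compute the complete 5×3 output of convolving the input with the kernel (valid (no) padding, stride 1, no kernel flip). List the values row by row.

Output[0,0]: The receptive field on the input at this output position is [5 7 9 / 6 6 3 / 1 7 9]. Elementwise product with the kernel and sum: 5·-2 + 9·1 + 6·1 + 1·-1 + 7·1.
Output[0,1]: The receptive field on the input at this output position is [7 9 6 / 6 3 5 / 7 9 9]. Elementwise product with the kernel and sum: 7·-2 + 6·1 + 3·1 + 7·-1 + 9·1.

11 -3 -6
0 -1 6
20 -7 -1
5 -17 5
5 -10 -1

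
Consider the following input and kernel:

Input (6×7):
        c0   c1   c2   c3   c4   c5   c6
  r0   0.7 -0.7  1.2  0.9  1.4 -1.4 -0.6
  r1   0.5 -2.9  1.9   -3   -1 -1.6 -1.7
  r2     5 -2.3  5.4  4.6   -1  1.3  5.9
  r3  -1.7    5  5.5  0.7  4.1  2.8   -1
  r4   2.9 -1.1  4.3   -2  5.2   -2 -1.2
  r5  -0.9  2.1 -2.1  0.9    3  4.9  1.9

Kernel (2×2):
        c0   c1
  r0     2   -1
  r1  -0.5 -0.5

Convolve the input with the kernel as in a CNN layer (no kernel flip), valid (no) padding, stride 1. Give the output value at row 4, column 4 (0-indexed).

8.45

The receptive field on the input at this output position is [5.2 -2 / 3 4.9]. Elementwise product with the kernel and sum: 5.2·2 + -2·-1 + 3·-0.5 + 4.9·-0.5.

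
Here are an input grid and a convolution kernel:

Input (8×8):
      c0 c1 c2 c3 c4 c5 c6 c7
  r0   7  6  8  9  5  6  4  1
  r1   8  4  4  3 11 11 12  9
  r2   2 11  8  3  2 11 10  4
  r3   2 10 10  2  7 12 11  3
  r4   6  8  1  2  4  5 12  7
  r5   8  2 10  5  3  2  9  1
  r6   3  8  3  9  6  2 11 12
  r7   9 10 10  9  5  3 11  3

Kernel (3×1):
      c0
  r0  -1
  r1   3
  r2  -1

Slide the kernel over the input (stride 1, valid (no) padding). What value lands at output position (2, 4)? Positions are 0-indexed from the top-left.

15

The receptive field on the input at this output position is [2 / 7 / 4]. Elementwise product with the kernel and sum: 2·-1 + 7·3 + 4·-1.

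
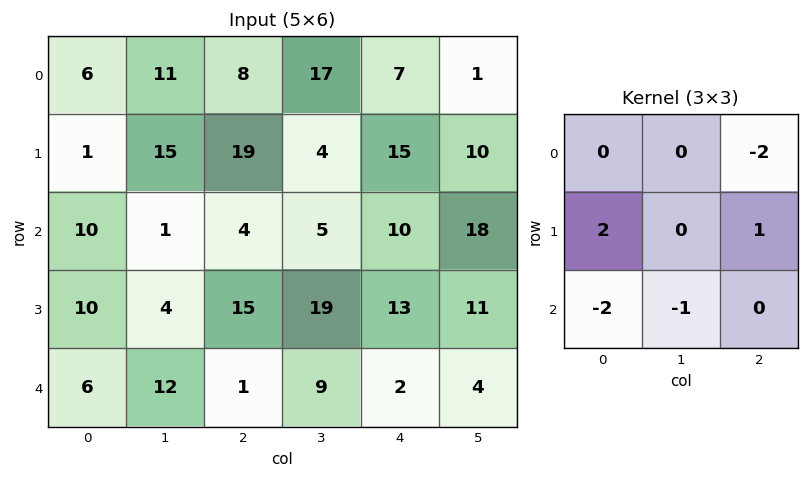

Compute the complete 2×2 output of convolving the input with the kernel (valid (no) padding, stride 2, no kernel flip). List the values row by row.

-16 26
3 12

Output[0,0]: The receptive field on the input at this output position is [6 11 8 / 1 15 19 / 10 1 4]. Elementwise product with the kernel and sum: 8·-2 + 1·2 + 19·1 + 10·-2 + 1·-1.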